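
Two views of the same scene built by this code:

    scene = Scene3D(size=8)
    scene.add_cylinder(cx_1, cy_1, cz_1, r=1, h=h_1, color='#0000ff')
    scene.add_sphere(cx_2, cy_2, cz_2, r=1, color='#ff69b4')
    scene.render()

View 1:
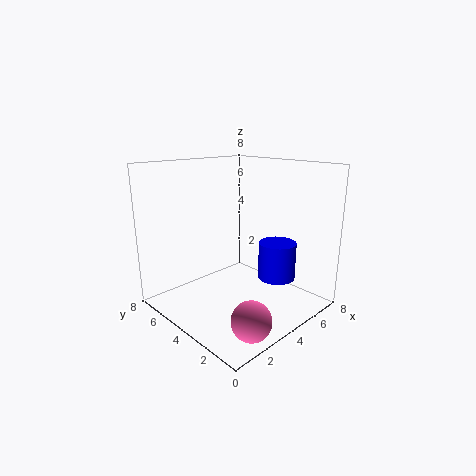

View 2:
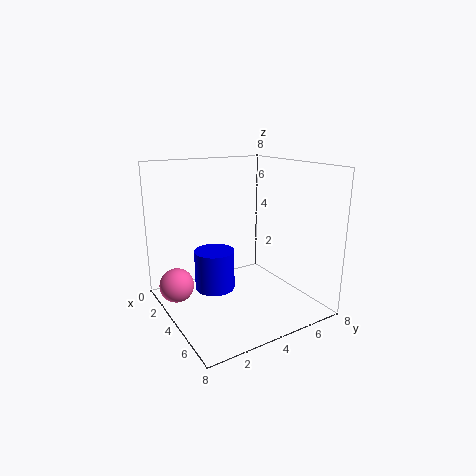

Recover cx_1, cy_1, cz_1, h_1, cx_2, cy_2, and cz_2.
cx_1 = 5
cy_1 = 2
cz_1 = 2
h_1 = 2
cx_2 = 2
cy_2 = 1
cz_2 = 1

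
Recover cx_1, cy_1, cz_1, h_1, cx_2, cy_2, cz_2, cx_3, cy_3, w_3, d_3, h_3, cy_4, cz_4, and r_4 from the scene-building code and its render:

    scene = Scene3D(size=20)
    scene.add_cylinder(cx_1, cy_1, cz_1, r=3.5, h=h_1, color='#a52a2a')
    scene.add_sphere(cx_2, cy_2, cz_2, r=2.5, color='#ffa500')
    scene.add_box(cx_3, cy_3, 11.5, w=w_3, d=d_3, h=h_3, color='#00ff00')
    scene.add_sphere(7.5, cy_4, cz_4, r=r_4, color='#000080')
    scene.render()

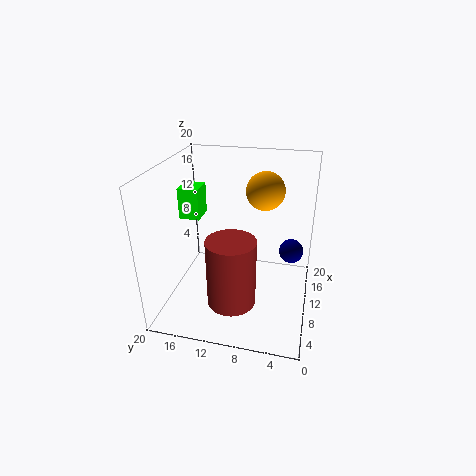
cx_1 = 8
cy_1 = 10.5
cz_1 = 0.5
h_1 = 10
cx_2 = 10.5
cy_2 = 6.5
cz_2 = 17
cx_3 = 11
cy_3 = 16
w_3 = 3.5
d_3 = 3
h_3 = 4.5
cy_4 = 2.5
cz_4 = 10.5
r_4 = 1.5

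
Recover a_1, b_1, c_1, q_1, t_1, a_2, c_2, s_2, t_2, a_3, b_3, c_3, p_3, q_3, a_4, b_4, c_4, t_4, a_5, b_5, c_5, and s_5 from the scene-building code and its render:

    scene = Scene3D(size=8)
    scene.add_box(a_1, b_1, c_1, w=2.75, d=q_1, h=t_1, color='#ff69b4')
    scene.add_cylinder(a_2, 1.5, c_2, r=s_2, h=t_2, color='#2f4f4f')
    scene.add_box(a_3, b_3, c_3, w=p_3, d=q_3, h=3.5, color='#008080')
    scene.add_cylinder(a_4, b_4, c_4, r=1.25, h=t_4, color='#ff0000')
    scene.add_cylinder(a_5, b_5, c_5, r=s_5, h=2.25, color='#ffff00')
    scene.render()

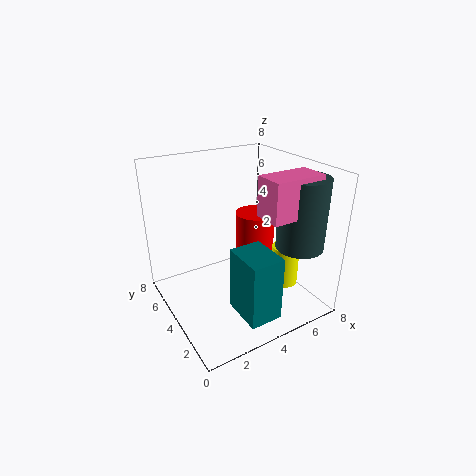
a_1 = 4; b_1 = 0.75; c_1 = 6; q_1 = 1.5; t_1 = 2; a_2 = 6.25; c_2 = 4; s_2 = 1.25; t_2 = 3.75; a_3 = 2.75; b_3 = 0.5; c_3 = 0.75; p_3 = 1.75; q_3 = 2.25; a_4 = 6.5; b_4 = 6; c_4 = 1.25; t_4 = 3; a_5 = 6; b_5 = 2.25; c_5 = 1.5; s_5 = 0.75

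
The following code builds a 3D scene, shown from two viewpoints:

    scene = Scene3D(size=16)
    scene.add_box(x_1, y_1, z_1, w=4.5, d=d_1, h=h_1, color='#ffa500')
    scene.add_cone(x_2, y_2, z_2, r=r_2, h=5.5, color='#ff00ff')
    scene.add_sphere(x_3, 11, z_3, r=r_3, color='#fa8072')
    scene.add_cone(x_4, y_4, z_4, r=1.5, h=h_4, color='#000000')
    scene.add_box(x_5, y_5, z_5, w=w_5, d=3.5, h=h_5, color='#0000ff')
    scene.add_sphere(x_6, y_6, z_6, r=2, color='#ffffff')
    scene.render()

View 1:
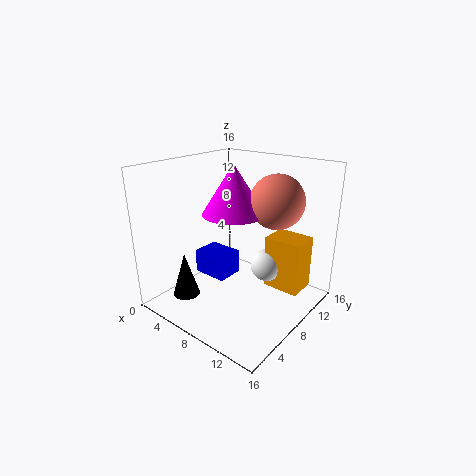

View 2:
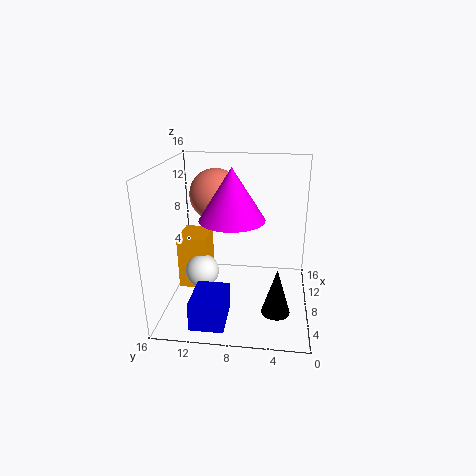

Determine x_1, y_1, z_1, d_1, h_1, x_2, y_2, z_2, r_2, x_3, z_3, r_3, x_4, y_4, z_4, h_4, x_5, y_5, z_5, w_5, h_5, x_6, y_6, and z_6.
x_1 = 9, y_1 = 12, z_1 = 0.5, d_1 = 3.5, h_1 = 6.5, x_2 = 7, y_2 = 8.5, z_2 = 10.5, r_2 = 3.5, x_3 = 11, z_3 = 12, r_3 = 3, x_4 = 4, y_4 = 3.5, z_4 = 1.5, h_4 = 5, x_5 = 0.5, y_5 = 8.5, z_5 = 1, w_5 = 4.5, h_5 = 3, x_6 = 9, y_6 = 12.5, z_6 = 3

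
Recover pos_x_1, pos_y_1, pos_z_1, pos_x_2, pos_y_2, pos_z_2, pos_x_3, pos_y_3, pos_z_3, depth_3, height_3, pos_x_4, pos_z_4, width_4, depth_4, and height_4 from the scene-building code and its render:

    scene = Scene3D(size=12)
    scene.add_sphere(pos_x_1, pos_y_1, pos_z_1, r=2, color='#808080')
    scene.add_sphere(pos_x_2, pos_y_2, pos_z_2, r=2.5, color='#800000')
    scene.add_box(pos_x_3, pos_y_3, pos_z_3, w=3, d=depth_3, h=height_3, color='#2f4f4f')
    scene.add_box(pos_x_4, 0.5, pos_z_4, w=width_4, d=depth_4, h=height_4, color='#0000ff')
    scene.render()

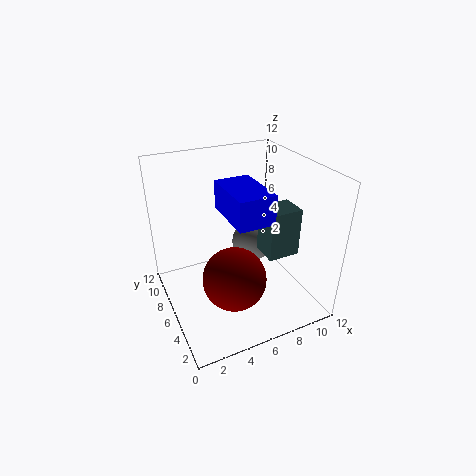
pos_x_1 = 9.5, pos_y_1 = 10, pos_z_1 = 2.5, pos_x_2 = 4.5, pos_y_2 = 3.5, pos_z_2 = 4, pos_x_3 = 9, pos_y_3 = 5.5, pos_z_3 = 3, depth_3 = 2.5, height_3 = 4.5, pos_x_4 = 3.5, pos_z_4 = 10, width_4 = 2.5, depth_4 = 4, height_4 = 2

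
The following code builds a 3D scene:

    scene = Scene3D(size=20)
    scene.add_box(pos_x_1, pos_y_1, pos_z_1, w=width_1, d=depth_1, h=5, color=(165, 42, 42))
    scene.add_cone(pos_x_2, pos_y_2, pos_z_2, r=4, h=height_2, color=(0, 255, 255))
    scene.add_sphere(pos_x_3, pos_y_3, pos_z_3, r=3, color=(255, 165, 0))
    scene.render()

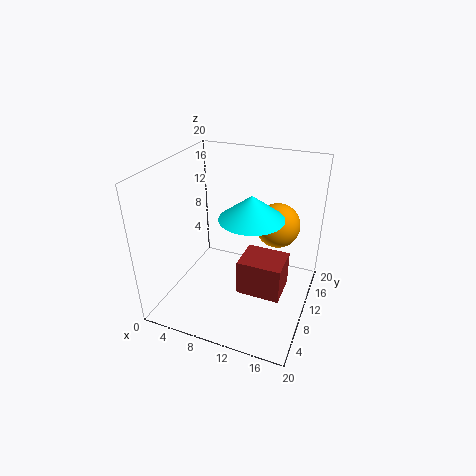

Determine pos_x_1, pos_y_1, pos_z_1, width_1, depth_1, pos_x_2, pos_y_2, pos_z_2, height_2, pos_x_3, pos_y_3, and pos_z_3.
pos_x_1 = 11, pos_y_1 = 7, pos_z_1 = 3, width_1 = 6, depth_1 = 5, pos_x_2 = 13, pos_y_2 = 7, pos_z_2 = 15, height_2 = 3, pos_x_3 = 15, pos_y_3 = 12, pos_z_3 = 12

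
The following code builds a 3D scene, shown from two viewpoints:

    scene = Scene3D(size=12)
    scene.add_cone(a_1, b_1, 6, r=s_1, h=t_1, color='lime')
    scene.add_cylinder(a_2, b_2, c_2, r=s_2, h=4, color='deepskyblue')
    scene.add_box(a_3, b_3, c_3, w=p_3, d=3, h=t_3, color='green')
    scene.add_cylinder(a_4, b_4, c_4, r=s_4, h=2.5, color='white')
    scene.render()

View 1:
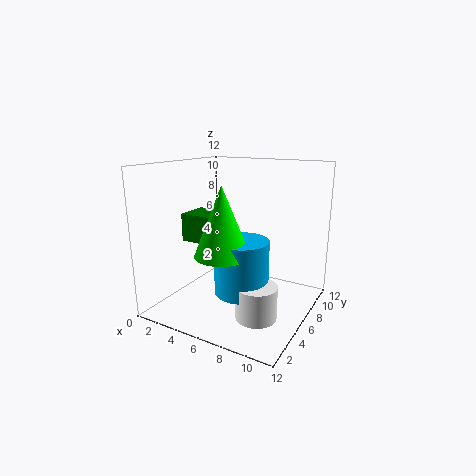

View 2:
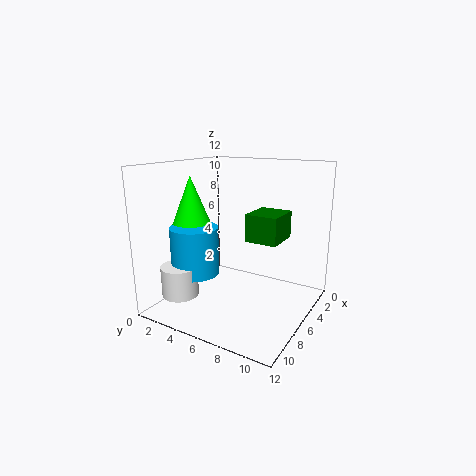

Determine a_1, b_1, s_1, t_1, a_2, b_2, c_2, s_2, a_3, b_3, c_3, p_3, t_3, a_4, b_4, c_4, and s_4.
a_1 = 7; b_1 = 2; s_1 = 2; t_1 = 5; a_2 = 8; b_2 = 3; c_2 = 3; s_2 = 2; a_3 = 0.5; b_3 = 5.5; c_3 = 5; p_3 = 3.5; t_3 = 2.5; a_4 = 9.5; b_4 = 2.5; c_4 = 1.5; s_4 = 1.5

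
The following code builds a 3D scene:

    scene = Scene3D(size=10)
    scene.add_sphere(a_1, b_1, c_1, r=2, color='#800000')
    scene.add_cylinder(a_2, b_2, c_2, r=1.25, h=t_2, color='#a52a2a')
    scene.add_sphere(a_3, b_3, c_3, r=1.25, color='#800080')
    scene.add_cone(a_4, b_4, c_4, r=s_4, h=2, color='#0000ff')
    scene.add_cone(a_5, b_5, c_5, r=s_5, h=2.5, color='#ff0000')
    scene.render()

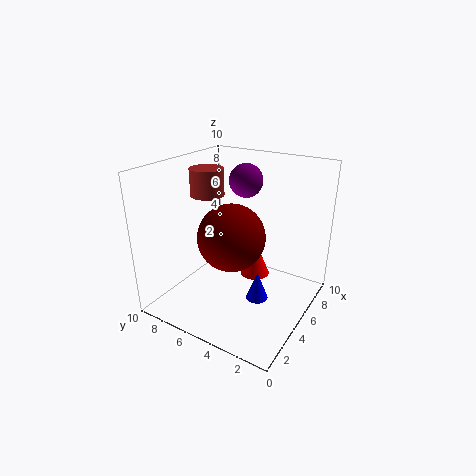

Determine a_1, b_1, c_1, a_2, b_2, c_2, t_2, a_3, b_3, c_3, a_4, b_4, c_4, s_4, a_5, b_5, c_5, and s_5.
a_1 = 2.25
b_1 = 3.75
c_1 = 6.5
a_2 = 6
b_2 = 8.25
c_2 = 7.25
t_2 = 2
a_3 = 7.75
b_3 = 6
c_3 = 8.25
a_4 = 4.25
b_4 = 3
c_4 = 1.25
s_4 = 0.75
a_5 = 5.25
b_5 = 3.75
c_5 = 2.5
s_5 = 1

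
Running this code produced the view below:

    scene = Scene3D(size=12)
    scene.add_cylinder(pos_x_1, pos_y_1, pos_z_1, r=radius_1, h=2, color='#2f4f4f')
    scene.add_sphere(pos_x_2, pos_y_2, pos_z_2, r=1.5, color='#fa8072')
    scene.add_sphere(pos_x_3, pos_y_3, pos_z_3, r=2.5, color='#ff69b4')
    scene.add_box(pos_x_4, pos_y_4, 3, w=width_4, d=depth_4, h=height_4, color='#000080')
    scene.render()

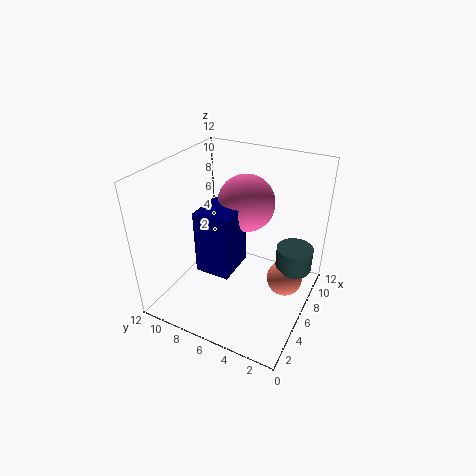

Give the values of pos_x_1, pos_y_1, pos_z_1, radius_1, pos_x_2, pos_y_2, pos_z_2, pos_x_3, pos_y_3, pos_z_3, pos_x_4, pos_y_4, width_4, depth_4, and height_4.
pos_x_1 = 7.5
pos_y_1 = 1.5
pos_z_1 = 3.5
radius_1 = 1.5
pos_x_2 = 7
pos_y_2 = 2
pos_z_2 = 2.5
pos_x_3 = 8.5
pos_y_3 = 6.5
pos_z_3 = 8
pos_x_4 = 4
pos_y_4 = 6
width_4 = 3.5
depth_4 = 3
height_4 = 5.5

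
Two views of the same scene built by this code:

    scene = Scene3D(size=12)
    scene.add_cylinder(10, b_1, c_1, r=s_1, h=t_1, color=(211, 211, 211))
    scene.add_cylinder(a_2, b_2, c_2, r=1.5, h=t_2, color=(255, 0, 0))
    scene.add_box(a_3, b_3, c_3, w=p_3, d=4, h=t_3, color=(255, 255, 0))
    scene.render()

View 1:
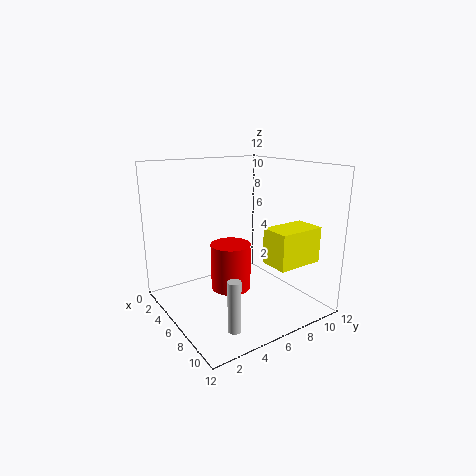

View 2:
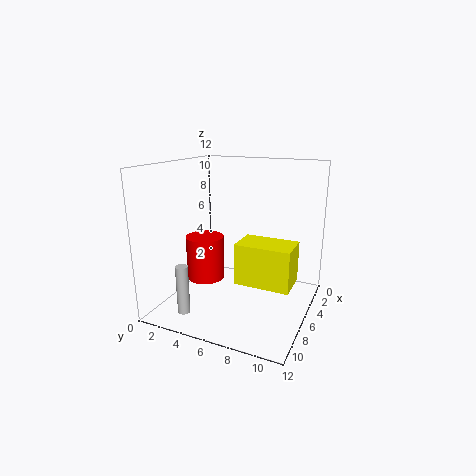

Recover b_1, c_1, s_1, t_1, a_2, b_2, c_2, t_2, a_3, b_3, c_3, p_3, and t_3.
b_1 = 3
c_1 = 0.5
s_1 = 0.5
t_1 = 4
a_2 = 8
b_2 = 4
c_2 = 3
t_2 = 3.5
a_3 = 7.5
b_3 = 7.5
c_3 = 4
p_3 = 2.5
t_3 = 3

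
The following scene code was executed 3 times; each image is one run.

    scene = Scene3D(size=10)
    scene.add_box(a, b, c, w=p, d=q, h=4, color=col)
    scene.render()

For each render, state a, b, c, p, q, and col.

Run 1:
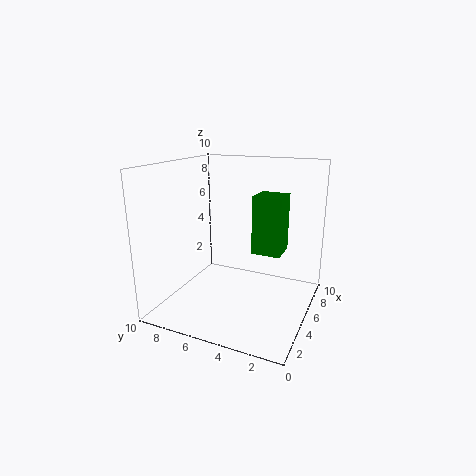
a = 5, b = 2, c = 4, p = 2, q = 2, col = 'green'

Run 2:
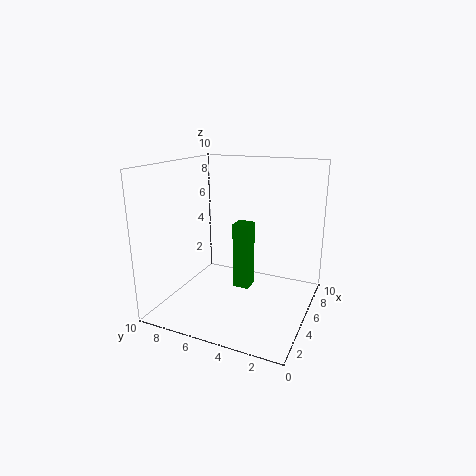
a = 2, b = 3, c = 3, p = 1, q = 1, col = 'green'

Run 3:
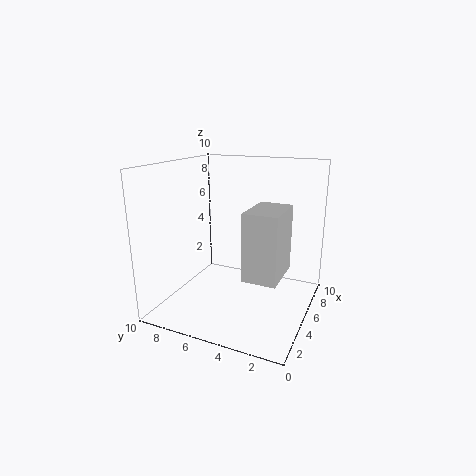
a = 1, b = 1, c = 4, p = 3, q = 2, col = 'lightgray'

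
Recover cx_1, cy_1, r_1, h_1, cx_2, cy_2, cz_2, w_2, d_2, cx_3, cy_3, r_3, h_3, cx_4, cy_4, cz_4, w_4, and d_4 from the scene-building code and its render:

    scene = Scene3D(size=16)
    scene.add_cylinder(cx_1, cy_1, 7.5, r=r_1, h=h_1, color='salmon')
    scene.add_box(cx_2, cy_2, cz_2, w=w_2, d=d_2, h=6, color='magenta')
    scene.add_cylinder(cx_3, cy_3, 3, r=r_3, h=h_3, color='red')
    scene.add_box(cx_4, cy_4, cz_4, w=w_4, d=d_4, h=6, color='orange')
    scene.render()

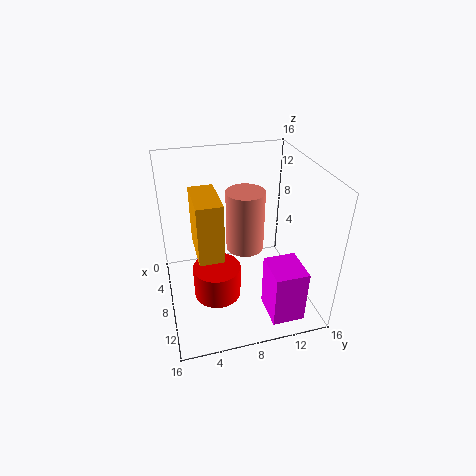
cx_1 = 9
cy_1 = 8.5
r_1 = 2
h_1 = 6.5
cx_2 = 11
cy_2 = 10
cz_2 = 1
w_2 = 4
d_2 = 3.5
cx_3 = 10.5
cy_3 = 5
r_3 = 2.5
h_3 = 3.5
cx_4 = 7.5
cy_4 = 3
cz_4 = 8.5
w_4 = 5
d_4 = 2.5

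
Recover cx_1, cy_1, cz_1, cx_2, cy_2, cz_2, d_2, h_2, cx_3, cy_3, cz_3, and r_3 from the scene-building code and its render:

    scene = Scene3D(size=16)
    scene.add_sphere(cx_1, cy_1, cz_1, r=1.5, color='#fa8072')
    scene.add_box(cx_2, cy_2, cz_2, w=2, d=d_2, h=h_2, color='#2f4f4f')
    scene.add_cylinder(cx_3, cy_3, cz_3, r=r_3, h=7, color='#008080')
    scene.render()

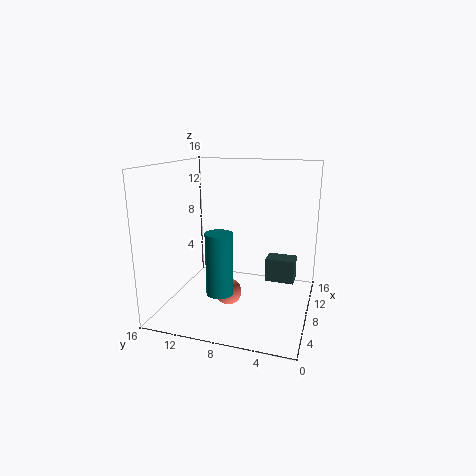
cx_1 = 7.5
cy_1 = 9
cz_1 = 1.5
cx_2 = 6.5
cy_2 = 1.5
cz_2 = 4
d_2 = 3
h_2 = 2.5
cx_3 = 6
cy_3 = 9.5
cz_3 = 2
r_3 = 1.5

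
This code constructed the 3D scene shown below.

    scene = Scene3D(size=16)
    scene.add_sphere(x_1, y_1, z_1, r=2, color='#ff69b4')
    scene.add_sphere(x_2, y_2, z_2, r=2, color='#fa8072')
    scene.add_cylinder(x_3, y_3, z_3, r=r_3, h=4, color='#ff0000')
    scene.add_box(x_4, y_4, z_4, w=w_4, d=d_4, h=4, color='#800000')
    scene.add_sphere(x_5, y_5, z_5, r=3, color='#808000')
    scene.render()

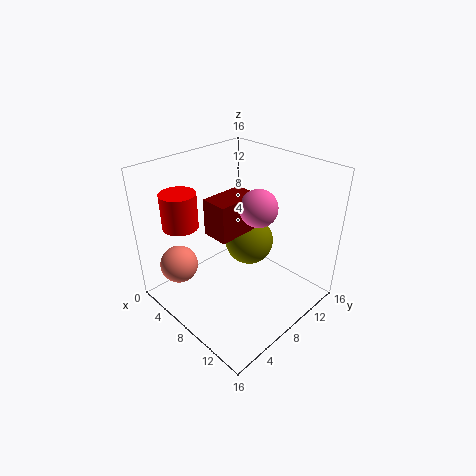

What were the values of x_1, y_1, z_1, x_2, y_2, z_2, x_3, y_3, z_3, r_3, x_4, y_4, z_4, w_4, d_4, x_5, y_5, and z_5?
x_1 = 10
y_1 = 9
z_1 = 12
x_2 = 5
y_2 = 2
z_2 = 6
x_3 = 3
y_3 = 4
z_3 = 9
r_3 = 2
x_4 = 6
y_4 = 5
z_4 = 9
w_4 = 3
d_4 = 5
x_5 = 6
y_5 = 12
z_5 = 5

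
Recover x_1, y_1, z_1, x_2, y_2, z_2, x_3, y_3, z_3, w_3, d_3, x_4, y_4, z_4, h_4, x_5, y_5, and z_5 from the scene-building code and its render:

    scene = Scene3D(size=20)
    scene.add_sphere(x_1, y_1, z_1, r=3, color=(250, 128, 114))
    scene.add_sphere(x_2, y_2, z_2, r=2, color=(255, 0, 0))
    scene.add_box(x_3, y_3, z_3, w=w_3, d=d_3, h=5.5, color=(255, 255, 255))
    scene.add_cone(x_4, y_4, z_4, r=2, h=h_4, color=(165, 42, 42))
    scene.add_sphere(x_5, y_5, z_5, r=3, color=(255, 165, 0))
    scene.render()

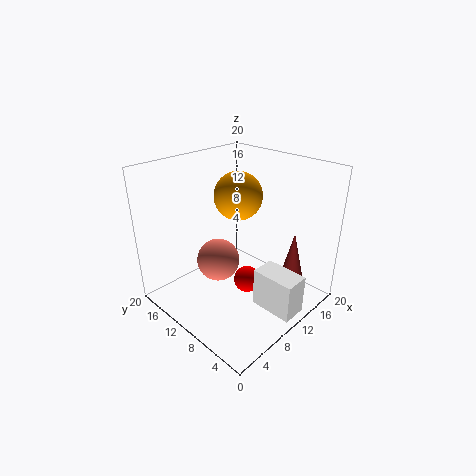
x_1 = 8
y_1 = 12
z_1 = 6.5
x_2 = 12
y_2 = 10
z_2 = 2
x_3 = 9.5
y_3 = 0.5
z_3 = 1
w_3 = 3.5
d_3 = 6
x_4 = 16.5
y_4 = 5
z_4 = 1.5
h_4 = 8.5
x_5 = 8.5
y_5 = 8.5
z_5 = 17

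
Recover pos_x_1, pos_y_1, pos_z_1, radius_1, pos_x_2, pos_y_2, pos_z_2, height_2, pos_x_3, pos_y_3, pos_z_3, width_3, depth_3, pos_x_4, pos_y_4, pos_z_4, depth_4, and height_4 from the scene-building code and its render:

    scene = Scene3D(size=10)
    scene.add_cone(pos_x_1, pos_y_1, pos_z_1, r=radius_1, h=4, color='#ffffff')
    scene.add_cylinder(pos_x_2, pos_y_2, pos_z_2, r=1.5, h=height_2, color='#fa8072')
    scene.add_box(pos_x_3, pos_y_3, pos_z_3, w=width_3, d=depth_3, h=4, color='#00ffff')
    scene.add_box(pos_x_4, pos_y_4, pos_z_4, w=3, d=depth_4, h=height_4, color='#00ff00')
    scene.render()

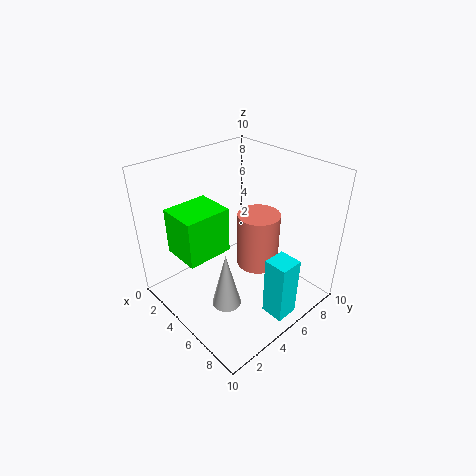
pos_x_1 = 6
pos_y_1 = 3
pos_z_1 = 1
radius_1 = 1
pos_x_2 = 5.5
pos_y_2 = 6.5
pos_z_2 = 2.5
height_2 = 4
pos_x_3 = 8.5
pos_y_3 = 4
pos_z_3 = 1.5
width_3 = 1.5
depth_3 = 1.5
pos_x_4 = 0.5
pos_y_4 = 2
pos_z_4 = 3
depth_4 = 3.5
height_4 = 3.5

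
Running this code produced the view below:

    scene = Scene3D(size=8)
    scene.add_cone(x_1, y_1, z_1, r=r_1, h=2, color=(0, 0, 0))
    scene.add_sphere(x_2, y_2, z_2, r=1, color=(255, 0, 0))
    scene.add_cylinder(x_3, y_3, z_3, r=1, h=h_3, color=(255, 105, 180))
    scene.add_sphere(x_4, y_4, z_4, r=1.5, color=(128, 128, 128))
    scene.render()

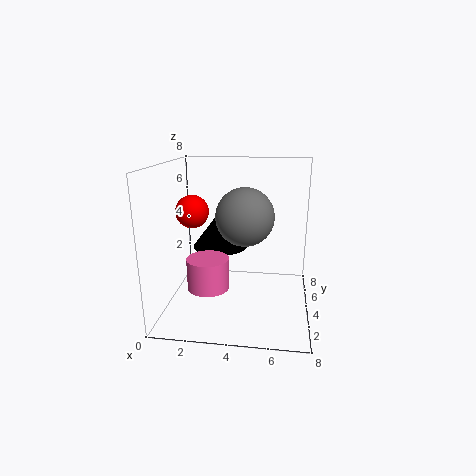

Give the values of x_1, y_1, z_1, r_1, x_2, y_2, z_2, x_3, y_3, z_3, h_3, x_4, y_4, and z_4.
x_1 = 3
y_1 = 4
z_1 = 3.5
r_1 = 1.5
x_2 = 1
y_2 = 5.5
z_2 = 5
x_3 = 3
y_3 = 1
z_3 = 2.5
h_3 = 1.5
x_4 = 4.5
y_4 = 3
z_4 = 5.5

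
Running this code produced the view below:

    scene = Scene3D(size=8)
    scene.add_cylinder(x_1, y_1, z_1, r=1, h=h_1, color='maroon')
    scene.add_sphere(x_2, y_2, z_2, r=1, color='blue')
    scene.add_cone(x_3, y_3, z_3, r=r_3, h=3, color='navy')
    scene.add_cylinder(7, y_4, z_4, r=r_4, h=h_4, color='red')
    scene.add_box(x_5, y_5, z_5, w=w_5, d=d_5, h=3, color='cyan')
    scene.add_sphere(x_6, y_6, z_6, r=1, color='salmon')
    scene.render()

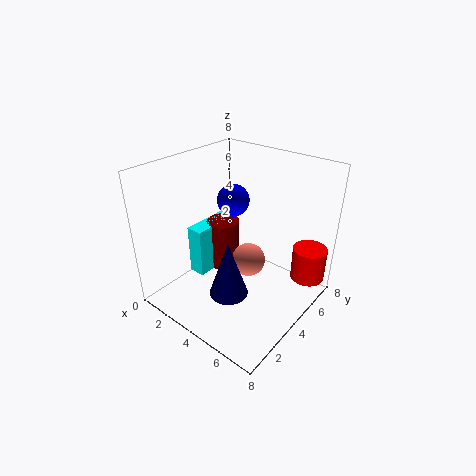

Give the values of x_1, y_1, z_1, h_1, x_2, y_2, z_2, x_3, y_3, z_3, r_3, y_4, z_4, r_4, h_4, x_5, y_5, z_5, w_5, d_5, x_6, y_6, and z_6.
x_1 = 2
y_1 = 5
z_1 = 1
h_1 = 3
x_2 = 2
y_2 = 6
z_2 = 5
x_3 = 5
y_3 = 2
z_3 = 2
r_3 = 1
y_4 = 7
z_4 = 1
r_4 = 1
h_4 = 2
x_5 = 1
y_5 = 3
z_5 = 1
w_5 = 1
d_5 = 3
x_6 = 4
y_6 = 5
z_6 = 2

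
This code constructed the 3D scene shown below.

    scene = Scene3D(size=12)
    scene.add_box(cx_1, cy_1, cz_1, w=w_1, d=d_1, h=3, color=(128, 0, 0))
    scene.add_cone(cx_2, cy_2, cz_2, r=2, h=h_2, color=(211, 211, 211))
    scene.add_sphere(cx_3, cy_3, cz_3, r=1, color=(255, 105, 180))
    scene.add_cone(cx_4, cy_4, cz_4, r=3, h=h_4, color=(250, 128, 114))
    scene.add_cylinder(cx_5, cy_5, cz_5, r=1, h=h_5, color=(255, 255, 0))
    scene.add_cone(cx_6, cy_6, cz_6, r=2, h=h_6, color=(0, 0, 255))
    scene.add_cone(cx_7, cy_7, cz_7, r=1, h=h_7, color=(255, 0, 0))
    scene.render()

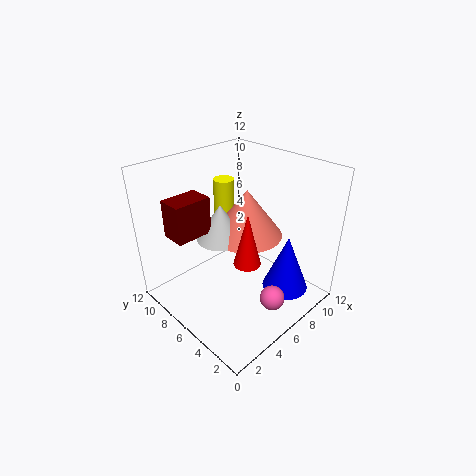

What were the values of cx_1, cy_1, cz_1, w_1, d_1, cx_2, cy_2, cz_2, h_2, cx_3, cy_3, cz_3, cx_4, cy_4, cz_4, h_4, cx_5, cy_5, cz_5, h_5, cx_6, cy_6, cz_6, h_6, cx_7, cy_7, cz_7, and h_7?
cx_1 = 1; cy_1 = 7; cz_1 = 7; w_1 = 3; d_1 = 2; cx_2 = 5; cy_2 = 7; cz_2 = 6; h_2 = 3; cx_3 = 6; cy_3 = 2; cz_3 = 2; cx_4 = 7; cy_4 = 6; cz_4 = 6; h_4 = 4; cx_5 = 9; cy_5 = 11; cz_5 = 3; h_5 = 6; cx_6 = 9; cy_6 = 3; cz_6 = 1; h_6 = 5; cx_7 = 4; cy_7 = 3; cz_7 = 6; h_7 = 4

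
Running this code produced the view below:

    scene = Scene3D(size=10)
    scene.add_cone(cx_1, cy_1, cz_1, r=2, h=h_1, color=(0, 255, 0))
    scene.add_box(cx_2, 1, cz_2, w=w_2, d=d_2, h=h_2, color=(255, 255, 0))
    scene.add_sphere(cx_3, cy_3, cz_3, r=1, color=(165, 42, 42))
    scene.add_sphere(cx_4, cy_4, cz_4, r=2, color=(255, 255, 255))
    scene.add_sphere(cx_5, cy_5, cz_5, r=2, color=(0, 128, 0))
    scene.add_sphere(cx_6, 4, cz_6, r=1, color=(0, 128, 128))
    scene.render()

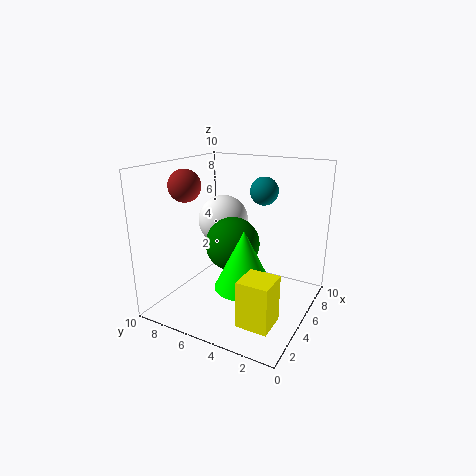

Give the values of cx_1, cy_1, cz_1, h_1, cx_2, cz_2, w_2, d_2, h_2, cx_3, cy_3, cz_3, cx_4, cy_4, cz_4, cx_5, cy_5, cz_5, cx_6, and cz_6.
cx_1 = 4
cy_1 = 4
cz_1 = 2
h_1 = 4
cx_2 = 1
cz_2 = 1
w_2 = 2
d_2 = 2
h_2 = 3
cx_3 = 2
cy_3 = 7
cz_3 = 9
cx_4 = 8
cy_4 = 8
cz_4 = 5
cx_5 = 6
cy_5 = 6
cz_5 = 4
cx_6 = 7
cz_6 = 8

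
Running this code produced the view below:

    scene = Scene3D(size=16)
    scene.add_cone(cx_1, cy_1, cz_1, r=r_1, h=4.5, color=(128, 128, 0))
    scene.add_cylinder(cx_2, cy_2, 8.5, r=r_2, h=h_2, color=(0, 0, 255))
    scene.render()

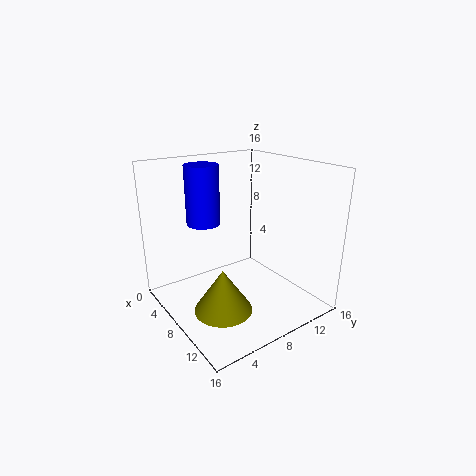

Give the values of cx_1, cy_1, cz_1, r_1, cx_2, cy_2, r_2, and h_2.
cx_1 = 11, cy_1 = 4, cz_1 = 2, r_1 = 3, cx_2 = 3, cy_2 = 6.5, r_2 = 2, h_2 = 7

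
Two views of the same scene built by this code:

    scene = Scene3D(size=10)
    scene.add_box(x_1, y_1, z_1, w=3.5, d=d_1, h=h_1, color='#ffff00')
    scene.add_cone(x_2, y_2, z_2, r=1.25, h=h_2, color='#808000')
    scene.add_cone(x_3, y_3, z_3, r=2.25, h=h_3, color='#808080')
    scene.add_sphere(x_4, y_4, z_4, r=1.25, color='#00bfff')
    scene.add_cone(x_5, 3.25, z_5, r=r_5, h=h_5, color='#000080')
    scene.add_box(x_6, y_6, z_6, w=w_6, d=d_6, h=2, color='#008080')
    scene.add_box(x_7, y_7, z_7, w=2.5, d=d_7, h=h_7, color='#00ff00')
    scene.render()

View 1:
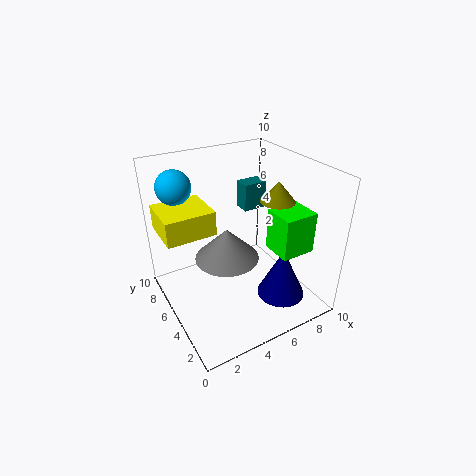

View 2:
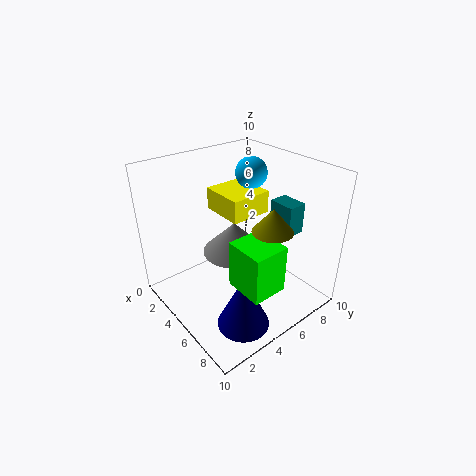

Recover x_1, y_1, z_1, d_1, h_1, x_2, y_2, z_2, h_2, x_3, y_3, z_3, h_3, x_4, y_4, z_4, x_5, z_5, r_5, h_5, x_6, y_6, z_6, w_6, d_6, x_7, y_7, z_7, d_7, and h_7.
x_1 = 0.25, y_1 = 5.75, z_1 = 5.25, d_1 = 3.25, h_1 = 1.75, x_2 = 8.25, y_2 = 5, z_2 = 7, h_2 = 1.5, x_3 = 4.25, y_3 = 5.25, z_3 = 3.5, h_3 = 2.25, x_4 = 2, y_4 = 8.75, z_4 = 8, x_5 = 7.75, z_5 = 0.25, r_5 = 1.75, h_5 = 3.75, x_6 = 6.5, y_6 = 6.5, z_6 = 6, w_6 = 1.75, d_6 = 1.25, x_7 = 7.25, y_7 = 2.5, z_7 = 3.75, d_7 = 2.25, h_7 = 3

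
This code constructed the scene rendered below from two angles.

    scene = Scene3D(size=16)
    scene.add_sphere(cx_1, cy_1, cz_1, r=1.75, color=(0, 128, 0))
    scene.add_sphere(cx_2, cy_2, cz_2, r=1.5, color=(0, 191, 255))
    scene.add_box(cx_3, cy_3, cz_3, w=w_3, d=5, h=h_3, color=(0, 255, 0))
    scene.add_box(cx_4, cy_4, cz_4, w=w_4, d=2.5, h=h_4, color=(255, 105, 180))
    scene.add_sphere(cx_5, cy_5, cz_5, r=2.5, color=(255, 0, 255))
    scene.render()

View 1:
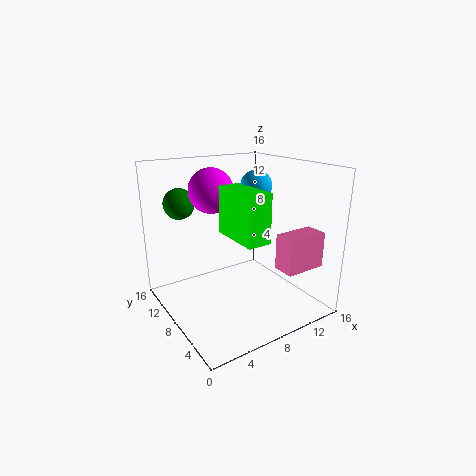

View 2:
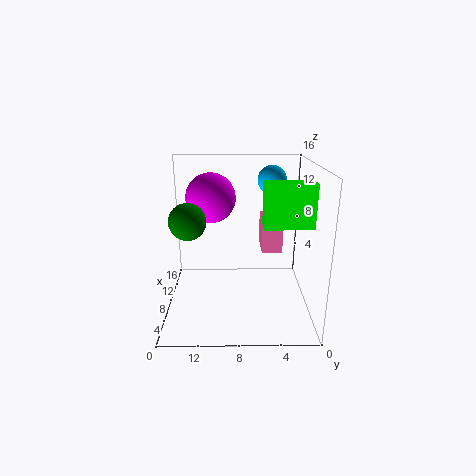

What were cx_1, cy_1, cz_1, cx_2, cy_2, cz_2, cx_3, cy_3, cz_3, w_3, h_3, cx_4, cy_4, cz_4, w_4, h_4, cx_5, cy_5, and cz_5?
cx_1 = 3.25, cy_1 = 12.75, cz_1 = 11.5, cx_2 = 7.75, cy_2 = 4.5, cz_2 = 14.5, cx_3 = 4.25, cy_3 = 0.5, cz_3 = 10.25, w_3 = 2.25, h_3 = 4.5, cx_4 = 11, cy_4 = 2.5, cz_4 = 4.75, w_4 = 4.75, h_4 = 4, cx_5 = 6.25, cy_5 = 10.75, cz_5 = 13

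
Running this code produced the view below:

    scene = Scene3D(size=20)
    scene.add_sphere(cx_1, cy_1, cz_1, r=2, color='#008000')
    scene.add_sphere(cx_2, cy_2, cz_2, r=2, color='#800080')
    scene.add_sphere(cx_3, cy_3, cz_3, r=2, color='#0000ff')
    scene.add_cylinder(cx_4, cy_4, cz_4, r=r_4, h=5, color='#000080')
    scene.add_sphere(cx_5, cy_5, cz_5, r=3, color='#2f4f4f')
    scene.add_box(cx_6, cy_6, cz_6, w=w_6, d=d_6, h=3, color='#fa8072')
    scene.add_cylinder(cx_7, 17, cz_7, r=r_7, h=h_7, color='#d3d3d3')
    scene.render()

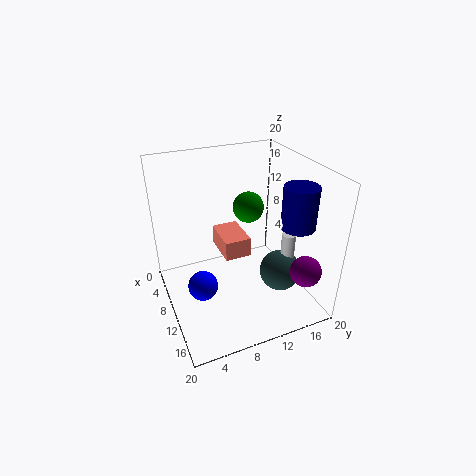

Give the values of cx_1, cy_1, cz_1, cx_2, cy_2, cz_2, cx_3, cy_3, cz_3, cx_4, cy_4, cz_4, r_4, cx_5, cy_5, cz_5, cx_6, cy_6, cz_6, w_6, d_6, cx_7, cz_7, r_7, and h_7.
cx_1 = 11
cy_1 = 11
cz_1 = 15
cx_2 = 18
cy_2 = 16
cz_2 = 8
cx_3 = 12
cy_3 = 4
cz_3 = 5
cx_4 = 18
cy_4 = 14
cz_4 = 15
r_4 = 2
cx_5 = 12
cy_5 = 16
cz_5 = 4
cx_6 = 2
cy_6 = 9
cz_6 = 5
w_6 = 6
d_6 = 4
cx_7 = 12
cz_7 = 1
r_7 = 1
h_7 = 9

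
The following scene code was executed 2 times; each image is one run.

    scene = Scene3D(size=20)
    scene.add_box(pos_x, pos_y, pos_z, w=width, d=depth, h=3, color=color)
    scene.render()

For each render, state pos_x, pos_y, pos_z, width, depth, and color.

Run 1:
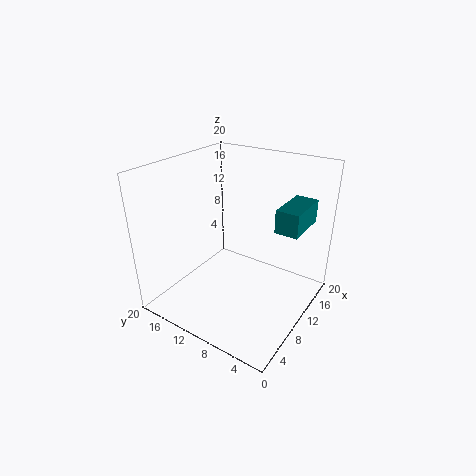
pos_x = 9; pos_y = 1; pos_z = 13; width = 6; depth = 3; color = 'teal'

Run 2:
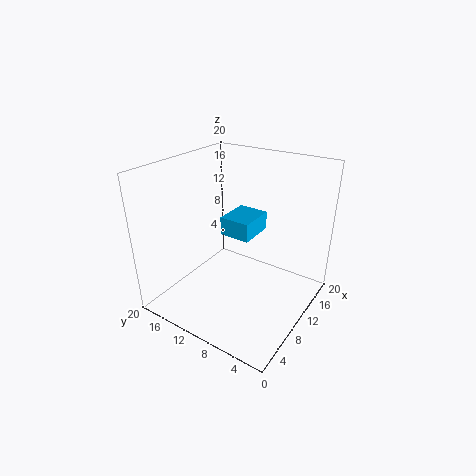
pos_x = 14; pos_y = 11; pos_z = 7; width = 6; depth = 5; color = 'deepskyblue'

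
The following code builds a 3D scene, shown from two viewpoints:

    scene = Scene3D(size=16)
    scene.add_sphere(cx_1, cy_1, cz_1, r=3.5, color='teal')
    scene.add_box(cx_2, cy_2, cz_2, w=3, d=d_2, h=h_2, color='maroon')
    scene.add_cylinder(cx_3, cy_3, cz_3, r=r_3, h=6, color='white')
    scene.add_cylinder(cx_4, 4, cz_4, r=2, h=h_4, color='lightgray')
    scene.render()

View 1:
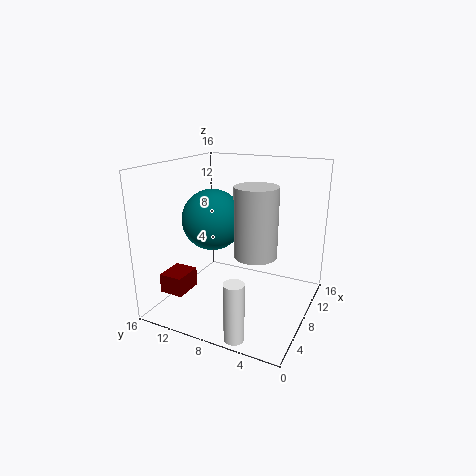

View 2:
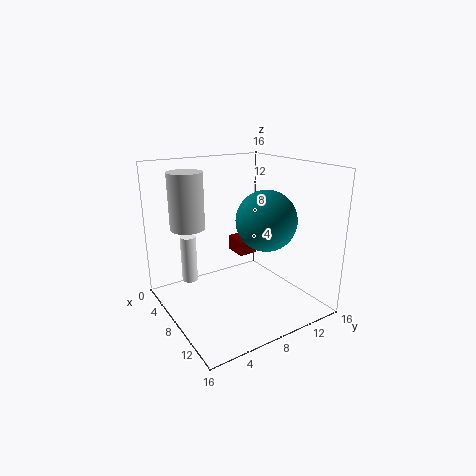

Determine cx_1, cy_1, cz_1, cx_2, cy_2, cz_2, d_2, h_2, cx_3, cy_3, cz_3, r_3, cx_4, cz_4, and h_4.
cx_1 = 8.5, cy_1 = 11.5, cz_1 = 9.5, cx_2 = 1, cy_2 = 11, cz_2 = 3.5, d_2 = 2.5, h_2 = 2, cx_3 = 1, cy_3 = 5, cz_3 = 0.5, r_3 = 1, cx_4 = 3.5, cz_4 = 8.5, h_4 = 6.5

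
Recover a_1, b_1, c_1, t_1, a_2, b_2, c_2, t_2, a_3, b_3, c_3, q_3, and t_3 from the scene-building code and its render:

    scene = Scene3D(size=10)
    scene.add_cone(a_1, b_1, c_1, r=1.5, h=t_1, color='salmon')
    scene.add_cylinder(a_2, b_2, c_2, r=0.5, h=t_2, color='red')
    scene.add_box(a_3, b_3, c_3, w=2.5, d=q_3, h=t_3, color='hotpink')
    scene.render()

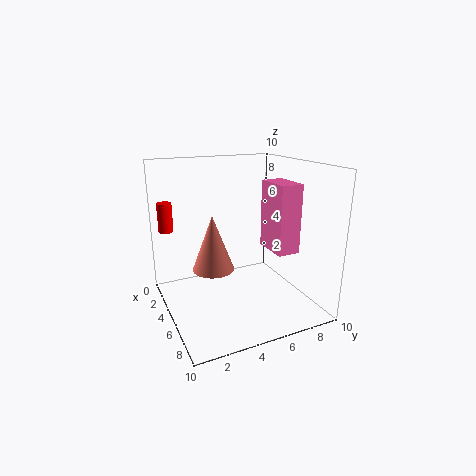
a_1 = 4
b_1 = 3.5
c_1 = 2.5
t_1 = 4
a_2 = 3
b_2 = 0.5
c_2 = 5.5
t_2 = 2
a_3 = 5.5
b_3 = 6.5
c_3 = 4.5
q_3 = 1.5
t_3 = 4.5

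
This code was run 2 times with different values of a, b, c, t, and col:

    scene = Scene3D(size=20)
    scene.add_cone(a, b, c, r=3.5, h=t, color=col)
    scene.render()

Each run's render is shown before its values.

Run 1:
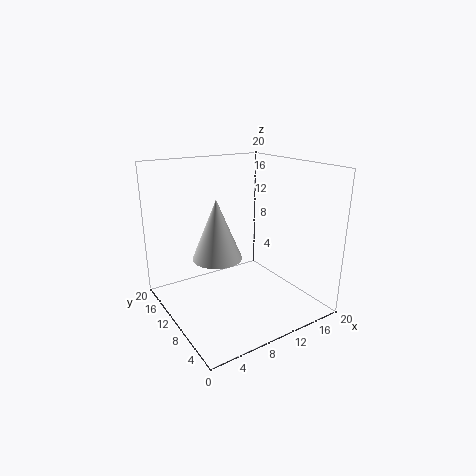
a = 7.5
b = 11.5
c = 7
t = 8.5
col = 'lightgray'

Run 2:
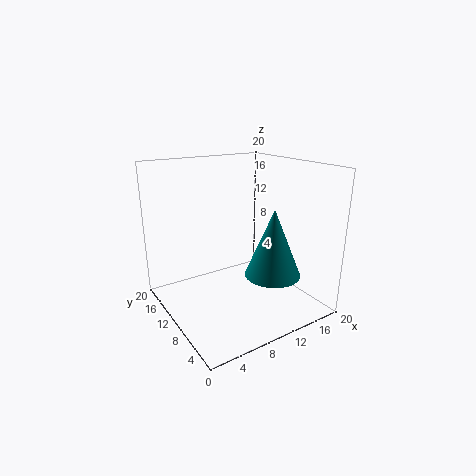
a = 11
b = 3.5
c = 7
t = 8.5
col = 'teal'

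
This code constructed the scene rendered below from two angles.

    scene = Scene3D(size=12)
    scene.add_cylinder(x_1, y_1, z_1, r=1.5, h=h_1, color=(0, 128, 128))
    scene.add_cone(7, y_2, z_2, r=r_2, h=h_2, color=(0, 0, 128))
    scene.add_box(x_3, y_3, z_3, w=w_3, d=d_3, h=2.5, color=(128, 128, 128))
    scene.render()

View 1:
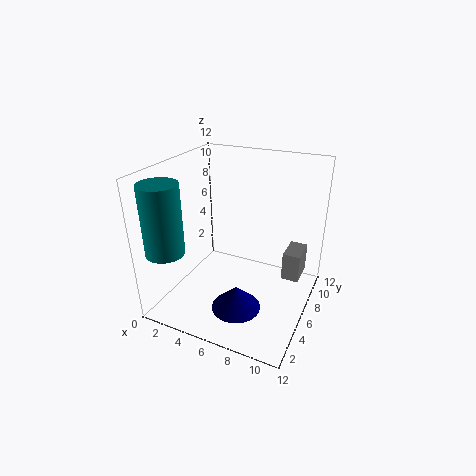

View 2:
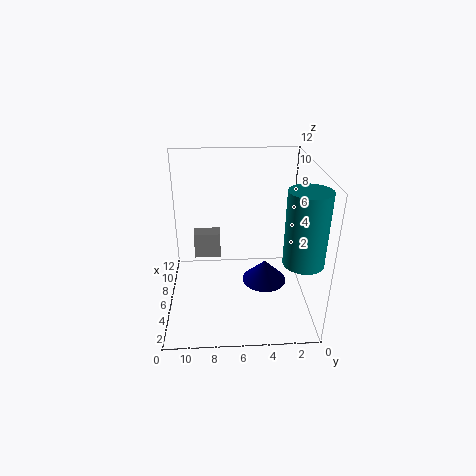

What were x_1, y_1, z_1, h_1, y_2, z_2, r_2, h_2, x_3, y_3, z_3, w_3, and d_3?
x_1 = 2
y_1 = 1.5
z_1 = 6
h_1 = 5.5
y_2 = 3.5
z_2 = 1
r_2 = 2
h_2 = 2
x_3 = 9.5
y_3 = 7.5
z_3 = 2
w_3 = 1.5
d_3 = 2.5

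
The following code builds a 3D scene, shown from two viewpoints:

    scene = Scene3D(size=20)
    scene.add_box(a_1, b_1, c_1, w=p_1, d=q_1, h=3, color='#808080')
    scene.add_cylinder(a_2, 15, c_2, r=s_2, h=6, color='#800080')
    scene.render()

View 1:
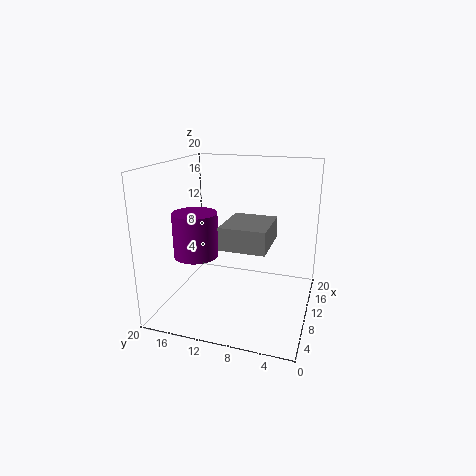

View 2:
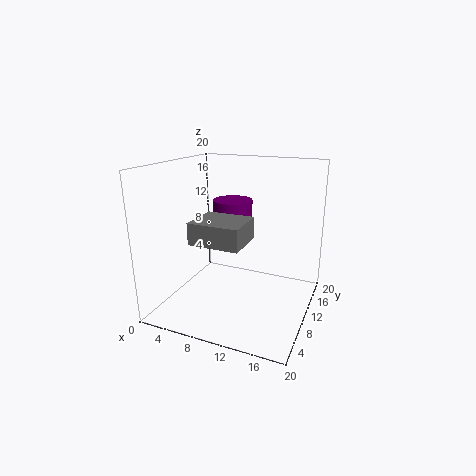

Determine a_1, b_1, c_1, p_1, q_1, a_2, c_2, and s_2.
a_1 = 5, b_1 = 5, c_1 = 10, p_1 = 7, q_1 = 6, a_2 = 7, c_2 = 8, s_2 = 3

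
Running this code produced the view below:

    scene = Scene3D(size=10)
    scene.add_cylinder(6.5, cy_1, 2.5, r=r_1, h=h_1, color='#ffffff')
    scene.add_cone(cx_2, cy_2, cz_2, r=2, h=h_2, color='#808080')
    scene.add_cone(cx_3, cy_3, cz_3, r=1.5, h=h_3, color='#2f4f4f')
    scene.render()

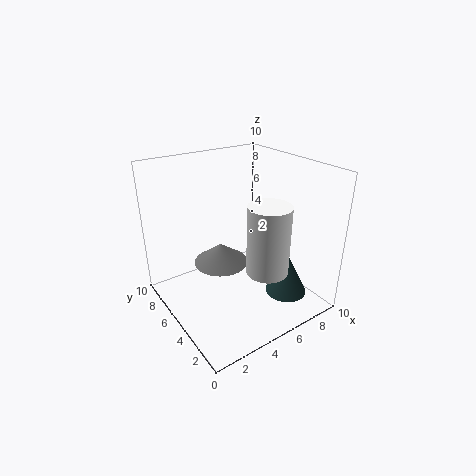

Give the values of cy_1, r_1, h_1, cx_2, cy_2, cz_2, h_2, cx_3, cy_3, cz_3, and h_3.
cy_1 = 3.5; r_1 = 1.5; h_1 = 5; cx_2 = 4.5; cy_2 = 6.5; cz_2 = 2.5; h_2 = 1.5; cx_3 = 8; cy_3 = 3; cz_3 = 0.5; h_3 = 3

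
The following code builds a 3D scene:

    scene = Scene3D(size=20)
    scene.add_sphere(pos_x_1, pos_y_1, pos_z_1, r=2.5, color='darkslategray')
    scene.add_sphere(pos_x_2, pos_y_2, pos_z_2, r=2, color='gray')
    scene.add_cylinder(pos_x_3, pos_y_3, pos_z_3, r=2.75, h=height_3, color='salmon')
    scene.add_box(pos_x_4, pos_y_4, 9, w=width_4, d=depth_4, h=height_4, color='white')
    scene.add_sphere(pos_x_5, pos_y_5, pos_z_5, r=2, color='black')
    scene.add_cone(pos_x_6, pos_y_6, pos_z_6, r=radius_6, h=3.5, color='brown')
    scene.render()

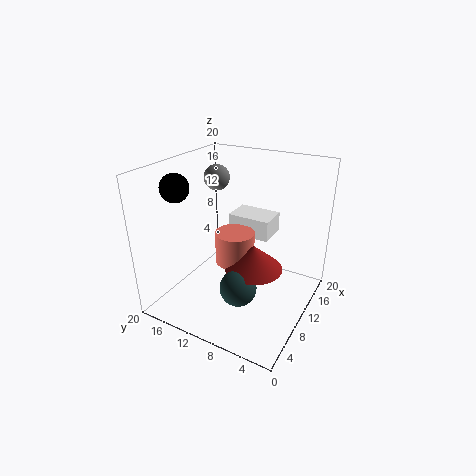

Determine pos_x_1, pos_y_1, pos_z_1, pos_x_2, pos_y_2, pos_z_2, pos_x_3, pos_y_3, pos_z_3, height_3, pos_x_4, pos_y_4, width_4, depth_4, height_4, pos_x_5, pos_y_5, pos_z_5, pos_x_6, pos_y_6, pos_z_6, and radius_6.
pos_x_1 = 6.5, pos_y_1 = 8, pos_z_1 = 4.5, pos_x_2 = 15.75, pos_y_2 = 17, pos_z_2 = 16, pos_x_3 = 10, pos_y_3 = 10.5, pos_z_3 = 6.25, height_3 = 4.5, pos_x_4 = 12.5, pos_y_4 = 6.75, width_4 = 4.25, depth_4 = 6.25, height_4 = 3, pos_x_5 = 7, pos_y_5 = 18, pos_z_5 = 16.75, pos_x_6 = 9.5, pos_y_6 = 7.25, pos_z_6 = 6.25, radius_6 = 4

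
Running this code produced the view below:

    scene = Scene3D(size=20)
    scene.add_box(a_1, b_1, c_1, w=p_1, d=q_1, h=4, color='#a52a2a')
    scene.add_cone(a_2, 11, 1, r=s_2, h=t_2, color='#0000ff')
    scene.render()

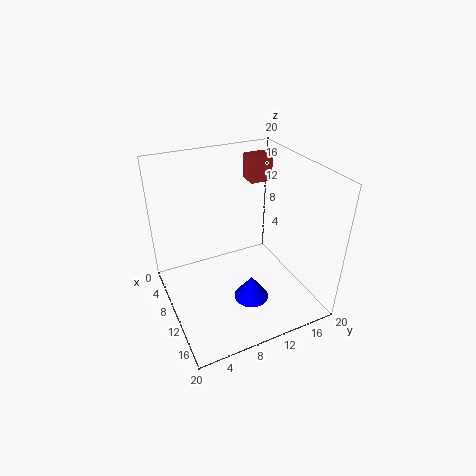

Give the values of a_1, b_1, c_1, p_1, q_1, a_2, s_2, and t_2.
a_1 = 0.5
b_1 = 15.5
c_1 = 14.5
p_1 = 3
q_1 = 3.5
a_2 = 12.5
s_2 = 2.5
t_2 = 3.5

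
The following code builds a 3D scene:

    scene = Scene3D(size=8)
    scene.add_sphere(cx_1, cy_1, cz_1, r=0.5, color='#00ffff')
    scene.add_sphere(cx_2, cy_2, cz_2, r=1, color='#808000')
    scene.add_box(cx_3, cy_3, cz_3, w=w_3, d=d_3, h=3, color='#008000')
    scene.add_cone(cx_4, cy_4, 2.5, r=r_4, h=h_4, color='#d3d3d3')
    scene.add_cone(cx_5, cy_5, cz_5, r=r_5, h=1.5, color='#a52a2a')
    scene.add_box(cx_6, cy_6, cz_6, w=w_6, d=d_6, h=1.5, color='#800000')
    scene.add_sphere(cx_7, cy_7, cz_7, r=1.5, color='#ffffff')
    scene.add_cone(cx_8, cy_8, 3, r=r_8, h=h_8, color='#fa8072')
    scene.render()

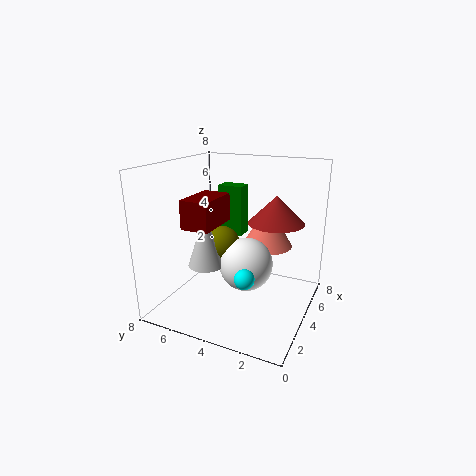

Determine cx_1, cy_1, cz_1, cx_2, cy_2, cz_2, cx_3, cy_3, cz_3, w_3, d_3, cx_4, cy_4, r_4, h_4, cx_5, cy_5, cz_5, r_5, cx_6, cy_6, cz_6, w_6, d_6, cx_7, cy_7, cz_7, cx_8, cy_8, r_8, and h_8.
cx_1 = 1.5
cy_1 = 2.5
cz_1 = 3
cx_2 = 4
cy_2 = 5
cz_2 = 3.5
cx_3 = 5.5
cy_3 = 4.5
cz_3 = 3.5
w_3 = 1
d_3 = 1.5
cx_4 = 3
cy_4 = 5.5
r_4 = 1
h_4 = 3
cx_5 = 4.5
cy_5 = 2
cz_5 = 5
r_5 = 1.5
cx_6 = 1.5
cy_6 = 4.5
cz_6 = 5
w_6 = 2.5
d_6 = 1.5
cx_7 = 4
cy_7 = 3.5
cz_7 = 2.5
cx_8 = 6
cy_8 = 3
r_8 = 1.5
h_8 = 2.5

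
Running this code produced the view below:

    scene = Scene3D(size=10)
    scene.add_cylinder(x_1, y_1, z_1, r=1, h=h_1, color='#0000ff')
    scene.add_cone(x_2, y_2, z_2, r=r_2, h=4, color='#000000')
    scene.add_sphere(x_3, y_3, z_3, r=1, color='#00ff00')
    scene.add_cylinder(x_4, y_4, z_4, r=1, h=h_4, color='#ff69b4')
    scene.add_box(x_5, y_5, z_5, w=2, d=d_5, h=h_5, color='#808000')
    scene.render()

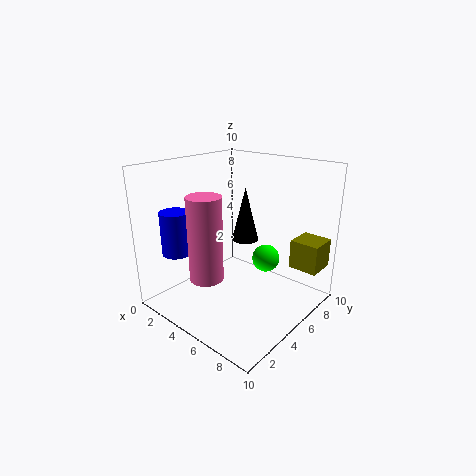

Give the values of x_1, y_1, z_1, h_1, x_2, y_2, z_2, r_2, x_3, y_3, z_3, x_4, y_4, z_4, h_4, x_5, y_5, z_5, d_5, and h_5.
x_1 = 2
y_1 = 2
z_1 = 4
h_1 = 3
x_2 = 4
y_2 = 7
z_2 = 4
r_2 = 1
x_3 = 6
y_3 = 7
z_3 = 3
x_4 = 6
y_4 = 1
z_4 = 4
h_4 = 5
x_5 = 8
y_5 = 7
z_5 = 3
d_5 = 2
h_5 = 2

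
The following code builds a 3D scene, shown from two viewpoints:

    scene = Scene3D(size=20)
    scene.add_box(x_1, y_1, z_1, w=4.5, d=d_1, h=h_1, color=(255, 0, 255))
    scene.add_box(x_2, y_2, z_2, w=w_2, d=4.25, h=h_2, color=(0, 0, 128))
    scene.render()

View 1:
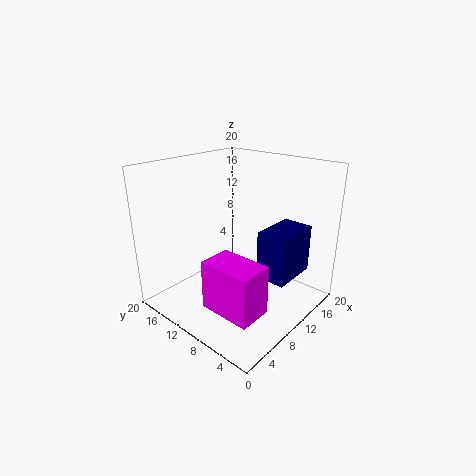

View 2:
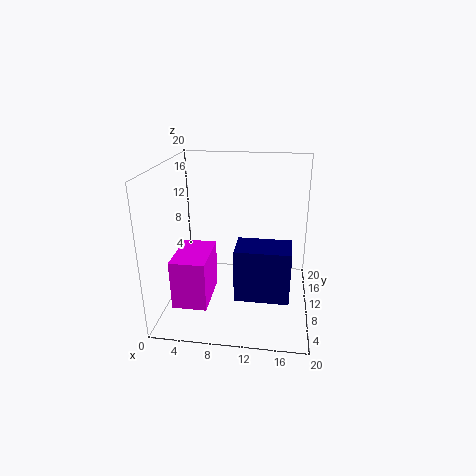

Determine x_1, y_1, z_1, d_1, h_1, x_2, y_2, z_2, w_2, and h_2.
x_1 = 2.5
y_1 = 2.5
z_1 = 3
d_1 = 7
h_1 = 6.5
x_2 = 10.5
y_2 = 2.75
z_2 = 4.75
w_2 = 6.75
h_2 = 6.75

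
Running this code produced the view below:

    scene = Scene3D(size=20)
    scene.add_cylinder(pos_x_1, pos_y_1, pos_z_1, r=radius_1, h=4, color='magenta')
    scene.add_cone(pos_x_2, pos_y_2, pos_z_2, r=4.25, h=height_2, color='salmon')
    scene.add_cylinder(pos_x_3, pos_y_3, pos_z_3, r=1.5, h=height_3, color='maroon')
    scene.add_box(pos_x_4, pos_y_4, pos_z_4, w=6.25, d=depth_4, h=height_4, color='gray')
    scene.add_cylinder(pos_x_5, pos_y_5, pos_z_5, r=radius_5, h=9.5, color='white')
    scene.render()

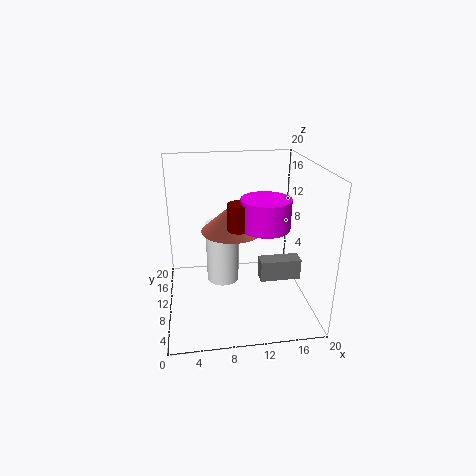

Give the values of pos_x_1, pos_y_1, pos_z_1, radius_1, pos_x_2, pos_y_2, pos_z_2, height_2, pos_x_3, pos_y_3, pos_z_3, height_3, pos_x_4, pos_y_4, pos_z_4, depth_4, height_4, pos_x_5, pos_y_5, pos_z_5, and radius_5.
pos_x_1 = 13.25, pos_y_1 = 7.75, pos_z_1 = 12.25, radius_1 = 3.25, pos_x_2 = 9.25, pos_y_2 = 10.5, pos_z_2 = 11, height_2 = 3.75, pos_x_3 = 9.75, pos_y_3 = 7.75, pos_z_3 = 12.25, height_3 = 3.5, pos_x_4 = 13.75, pos_y_4 = 11, pos_z_4 = 1.75, depth_4 = 2.5, height_4 = 3.25, pos_x_5 = 8.25, pos_y_5 = 14.5, pos_z_5 = 1, radius_5 = 2.5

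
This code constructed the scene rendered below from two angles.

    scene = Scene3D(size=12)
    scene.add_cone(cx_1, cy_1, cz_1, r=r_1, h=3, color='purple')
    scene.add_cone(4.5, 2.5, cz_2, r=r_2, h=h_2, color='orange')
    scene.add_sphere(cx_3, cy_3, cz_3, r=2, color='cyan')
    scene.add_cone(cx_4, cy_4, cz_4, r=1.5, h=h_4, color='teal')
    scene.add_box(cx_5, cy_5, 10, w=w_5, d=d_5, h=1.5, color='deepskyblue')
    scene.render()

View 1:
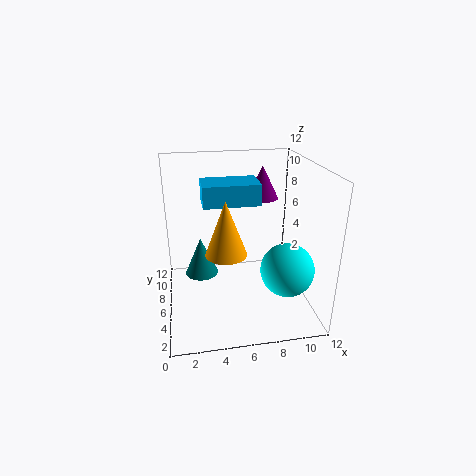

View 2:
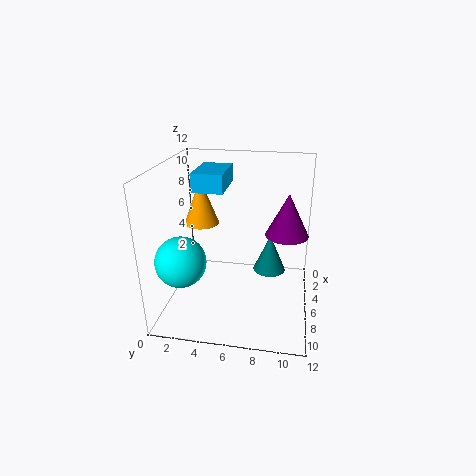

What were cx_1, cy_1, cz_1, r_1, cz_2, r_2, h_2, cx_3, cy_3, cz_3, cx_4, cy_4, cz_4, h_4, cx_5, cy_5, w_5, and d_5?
cx_1 = 9; cy_1 = 10; cz_1 = 8; r_1 = 1.5; cz_2 = 6.5; r_2 = 1.5; h_2 = 4; cx_3 = 9; cy_3 = 2; cz_3 = 5; cx_4 = 3; cy_4 = 8.5; cz_4 = 1.5; h_4 = 3.5; cx_5 = 3; cy_5 = 2.5; w_5 = 4; d_5 = 2.5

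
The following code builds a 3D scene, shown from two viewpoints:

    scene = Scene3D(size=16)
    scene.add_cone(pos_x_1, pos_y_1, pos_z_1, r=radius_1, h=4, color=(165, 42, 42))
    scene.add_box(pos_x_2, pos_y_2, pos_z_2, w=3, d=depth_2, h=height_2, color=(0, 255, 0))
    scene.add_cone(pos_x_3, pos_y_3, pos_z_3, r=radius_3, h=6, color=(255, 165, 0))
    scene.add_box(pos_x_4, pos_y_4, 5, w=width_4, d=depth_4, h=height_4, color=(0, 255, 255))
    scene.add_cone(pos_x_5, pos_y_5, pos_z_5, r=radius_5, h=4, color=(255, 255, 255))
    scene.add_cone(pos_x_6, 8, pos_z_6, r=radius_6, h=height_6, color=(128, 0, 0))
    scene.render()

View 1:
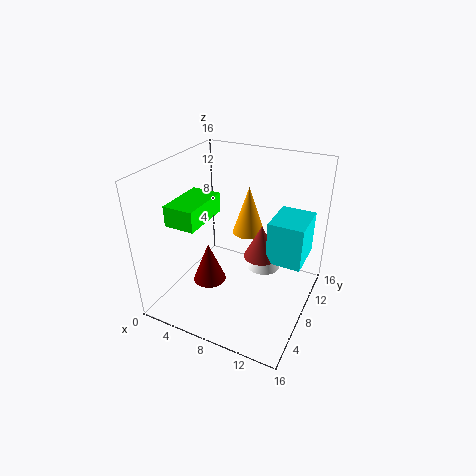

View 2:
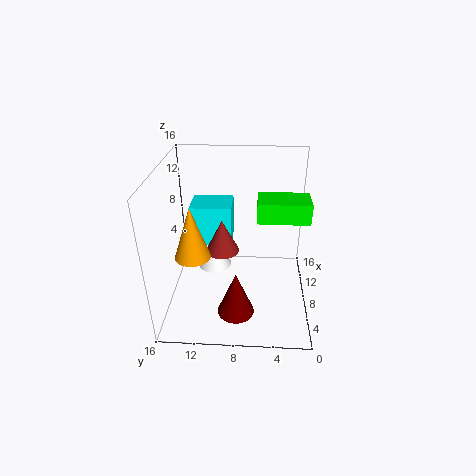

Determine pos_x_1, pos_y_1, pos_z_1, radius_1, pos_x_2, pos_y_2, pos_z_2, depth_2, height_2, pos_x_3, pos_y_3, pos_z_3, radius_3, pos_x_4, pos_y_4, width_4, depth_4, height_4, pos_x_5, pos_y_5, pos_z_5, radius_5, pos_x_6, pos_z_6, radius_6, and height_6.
pos_x_1 = 10
pos_y_1 = 10
pos_z_1 = 5
radius_1 = 2
pos_x_2 = 4
pos_y_2 = 1
pos_z_2 = 12
depth_2 = 5
height_2 = 2
pos_x_3 = 7
pos_y_3 = 13
pos_z_3 = 6
radius_3 = 2
pos_x_4 = 11
pos_y_4 = 9
width_4 = 4
depth_4 = 5
height_4 = 5
pos_x_5 = 10
pos_y_5 = 11
pos_z_5 = 3
radius_5 = 2
pos_x_6 = 4
pos_z_6 = 1
radius_6 = 2
height_6 = 5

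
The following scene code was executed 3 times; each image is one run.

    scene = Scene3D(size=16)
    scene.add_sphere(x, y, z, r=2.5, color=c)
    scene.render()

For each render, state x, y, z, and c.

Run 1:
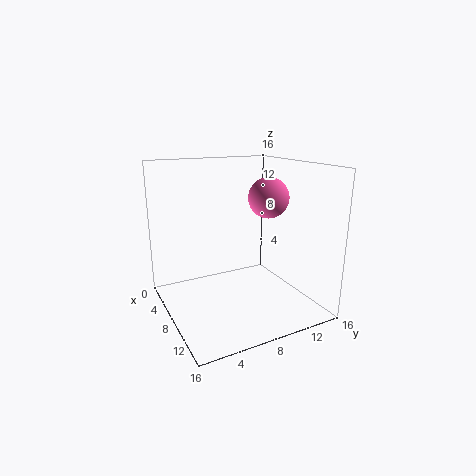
x = 5.5, y = 13.5, z = 11.5, c = 'hotpink'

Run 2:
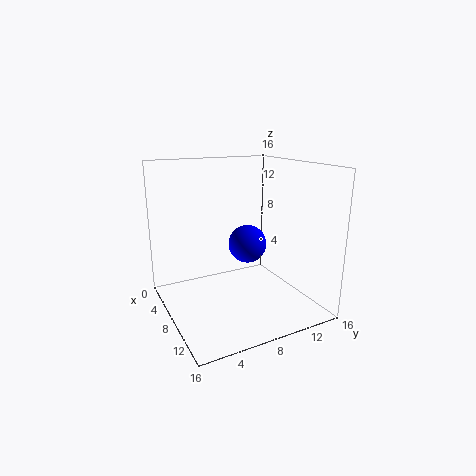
x = 3, y = 12, z = 5, c = 'blue'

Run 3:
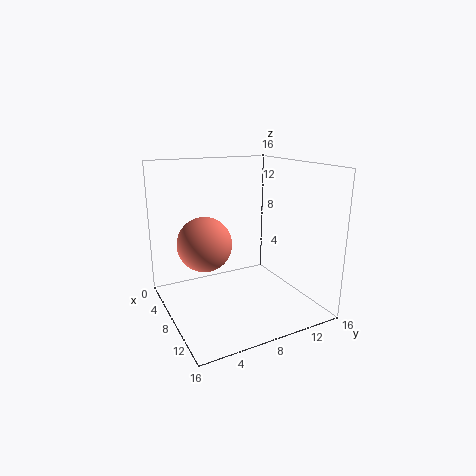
x = 12, y = 2.5, z = 9.5, c = 'salmon'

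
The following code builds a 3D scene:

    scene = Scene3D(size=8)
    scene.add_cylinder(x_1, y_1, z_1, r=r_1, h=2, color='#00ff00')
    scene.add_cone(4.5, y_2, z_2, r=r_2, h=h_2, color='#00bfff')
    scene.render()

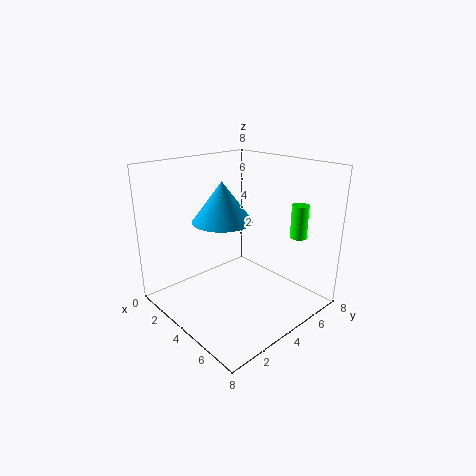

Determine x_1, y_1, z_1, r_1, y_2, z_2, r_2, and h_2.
x_1 = 5.5
y_1 = 7.5
z_1 = 3.5
r_1 = 0.5
y_2 = 2.5
z_2 = 5.5
r_2 = 1.5
h_2 = 2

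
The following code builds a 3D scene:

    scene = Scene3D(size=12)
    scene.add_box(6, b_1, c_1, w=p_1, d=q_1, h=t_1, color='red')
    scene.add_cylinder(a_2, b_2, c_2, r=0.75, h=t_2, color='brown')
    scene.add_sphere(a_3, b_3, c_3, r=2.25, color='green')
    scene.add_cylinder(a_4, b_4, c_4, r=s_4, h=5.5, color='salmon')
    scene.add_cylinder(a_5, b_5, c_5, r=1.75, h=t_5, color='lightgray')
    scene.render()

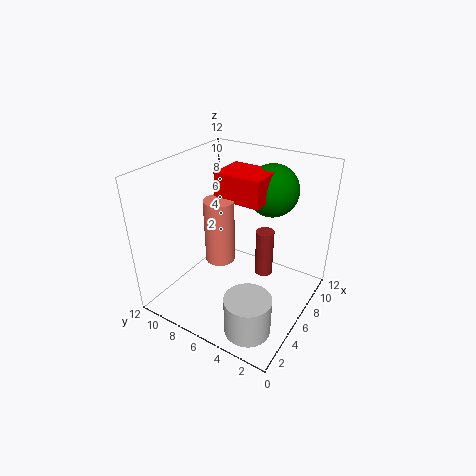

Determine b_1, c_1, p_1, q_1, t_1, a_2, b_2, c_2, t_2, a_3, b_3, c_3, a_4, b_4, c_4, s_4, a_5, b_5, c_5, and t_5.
b_1 = 4.25; c_1 = 9; p_1 = 3.25; q_1 = 4; t_1 = 2.25; a_2 = 7; b_2 = 4; c_2 = 2.75; t_2 = 4; a_3 = 9.5; b_3 = 4.75; c_3 = 9.25; a_4 = 5.5; b_4 = 7.5; c_4 = 3.75; s_4 = 1.25; a_5 = 1.75; b_5 = 2.5; c_5 = 1.25; t_5 = 3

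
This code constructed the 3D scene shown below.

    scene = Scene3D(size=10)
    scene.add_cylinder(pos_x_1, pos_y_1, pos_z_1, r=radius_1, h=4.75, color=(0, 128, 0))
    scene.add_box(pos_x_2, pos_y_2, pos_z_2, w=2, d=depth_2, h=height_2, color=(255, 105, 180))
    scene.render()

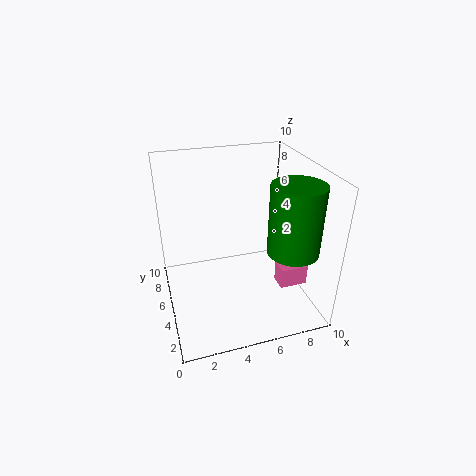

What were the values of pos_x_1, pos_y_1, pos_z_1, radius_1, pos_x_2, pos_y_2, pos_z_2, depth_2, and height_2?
pos_x_1 = 8.25
pos_y_1 = 3
pos_z_1 = 4.5
radius_1 = 1.75
pos_x_2 = 7.75
pos_y_2 = 3.25
pos_z_2 = 1.25
depth_2 = 1.25
height_2 = 1.5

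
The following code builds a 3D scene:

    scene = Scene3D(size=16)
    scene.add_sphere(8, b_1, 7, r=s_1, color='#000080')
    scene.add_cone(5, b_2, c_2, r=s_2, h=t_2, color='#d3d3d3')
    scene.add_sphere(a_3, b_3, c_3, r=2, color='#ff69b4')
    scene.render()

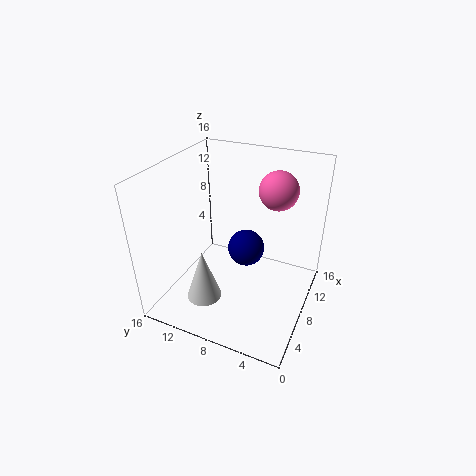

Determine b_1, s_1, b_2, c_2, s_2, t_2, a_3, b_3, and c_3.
b_1 = 7, s_1 = 2, b_2 = 11, c_2 = 1, s_2 = 2, t_2 = 6, a_3 = 9, b_3 = 4, c_3 = 14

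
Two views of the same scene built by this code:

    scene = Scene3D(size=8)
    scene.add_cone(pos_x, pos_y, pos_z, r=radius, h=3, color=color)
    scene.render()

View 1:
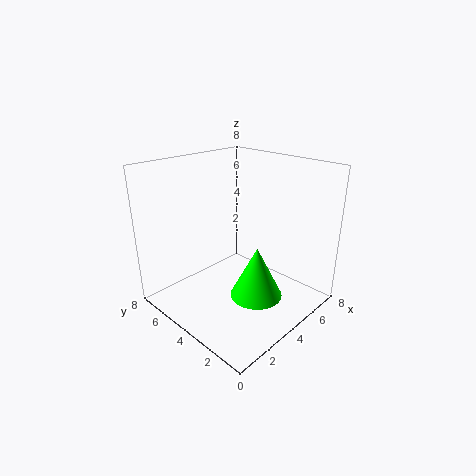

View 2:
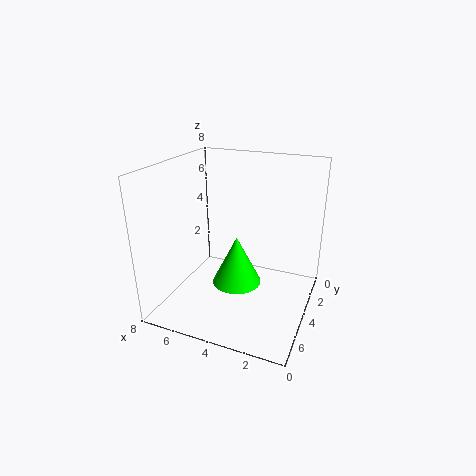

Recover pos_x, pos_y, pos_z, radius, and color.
pos_x = 4.5, pos_y = 3, pos_z = 0.5, radius = 1.5, color = 'lime'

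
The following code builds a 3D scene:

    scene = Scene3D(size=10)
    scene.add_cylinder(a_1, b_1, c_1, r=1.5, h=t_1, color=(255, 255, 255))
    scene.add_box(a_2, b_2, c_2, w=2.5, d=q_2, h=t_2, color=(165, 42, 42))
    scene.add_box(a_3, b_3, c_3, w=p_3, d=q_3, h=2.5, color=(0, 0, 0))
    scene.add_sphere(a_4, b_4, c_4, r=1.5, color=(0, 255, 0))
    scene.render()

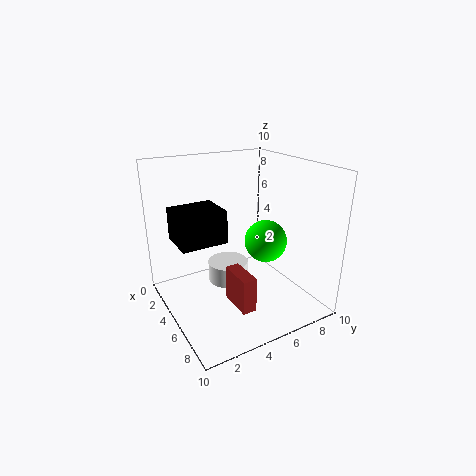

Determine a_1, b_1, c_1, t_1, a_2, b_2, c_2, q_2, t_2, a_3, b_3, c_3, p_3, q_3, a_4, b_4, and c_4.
a_1 = 3.5, b_1 = 5, c_1 = 1, t_1 = 1.5, a_2 = 5, b_2 = 4, c_2 = 0.5, q_2 = 1, t_2 = 2.5, a_3 = 0.5, b_3 = 1.5, c_3 = 4, p_3 = 3, q_3 = 3.5, a_4 = 5.5, b_4 = 7, c_4 = 4.5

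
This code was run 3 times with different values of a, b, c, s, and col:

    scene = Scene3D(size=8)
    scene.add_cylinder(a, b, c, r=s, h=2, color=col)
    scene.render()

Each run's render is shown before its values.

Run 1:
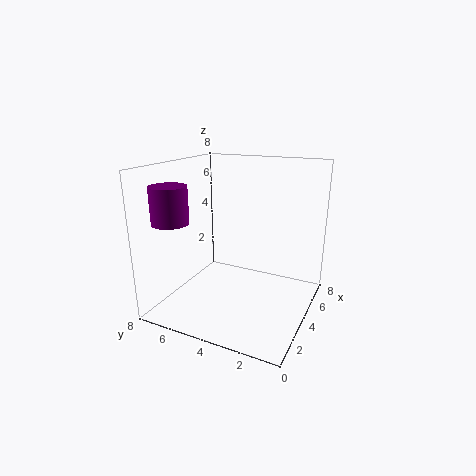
a = 2; b = 7; c = 5; s = 1; col = 'purple'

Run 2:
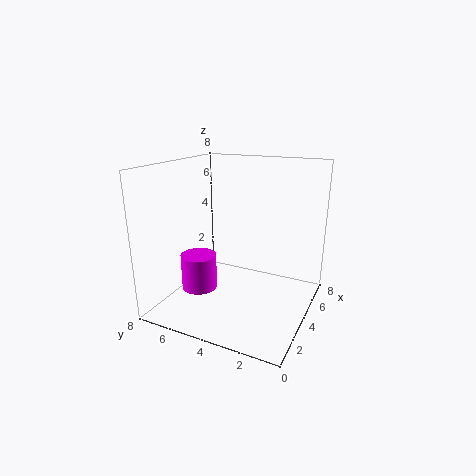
a = 3; b = 6; c = 1; s = 1; col = 'magenta'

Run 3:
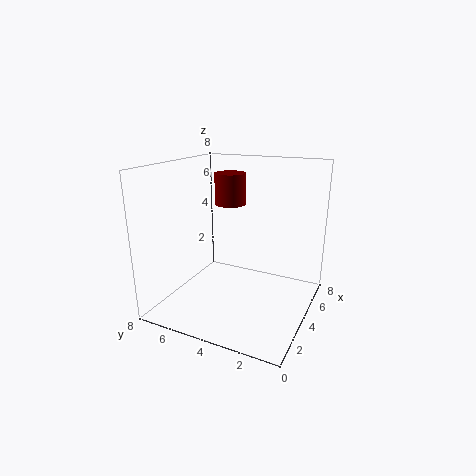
a = 7; b = 6; c = 5; s = 1; col = 'maroon'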